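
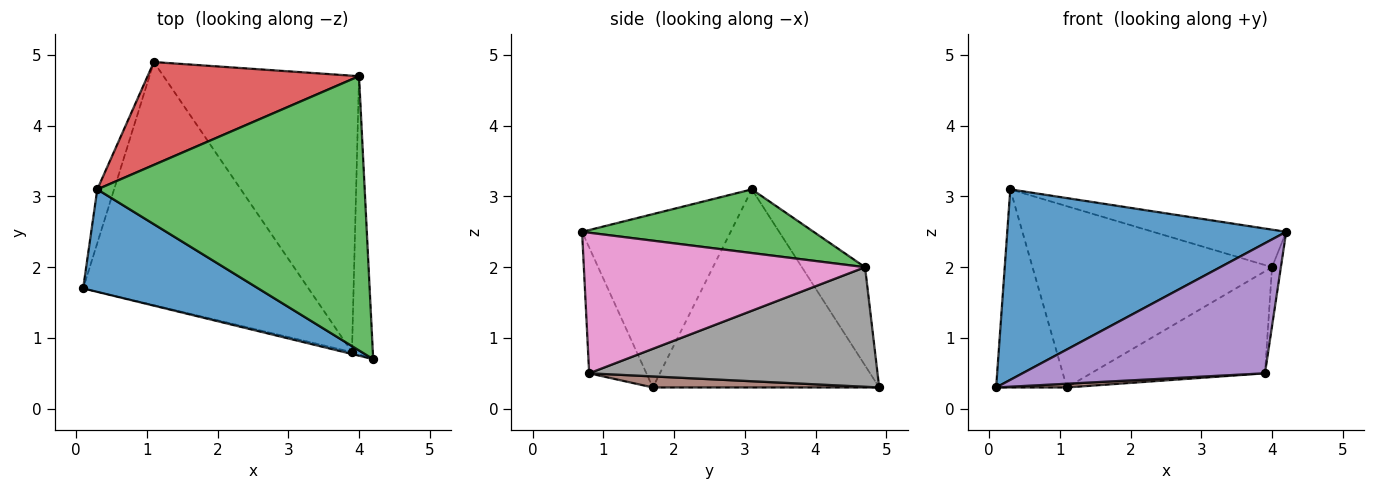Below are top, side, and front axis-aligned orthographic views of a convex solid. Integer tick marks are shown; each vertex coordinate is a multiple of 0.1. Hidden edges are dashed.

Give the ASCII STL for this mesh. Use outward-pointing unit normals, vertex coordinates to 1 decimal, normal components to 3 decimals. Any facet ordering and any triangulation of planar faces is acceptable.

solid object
 facet normal -0.425 -0.797 0.429
  outer loop
   vertex 0.3 3.1 3.1
   vertex 0.1 1.7 0.3
   vertex 4.2 0.7 2.5
  endloop
 endfacet
 facet normal -0.951 0.297 -0.081
  outer loop
   vertex 0.3 3.1 3.1
   vertex 1.1 4.9 0.3
   vertex 0.1 1.7 0.3
  endloop
 endfacet
 facet normal 0.230 0.132 0.964
  outer loop
   vertex 4.0 4.7 2.0
   vertex 0.3 3.1 3.1
   vertex 4.2 0.7 2.5
  endloop
 endfacet
 facet normal -0.224 0.848 0.481
  outer loop
   vertex 4.0 4.7 2.0
   vertex 1.1 4.9 0.3
   vertex 0.3 3.1 3.1
  endloop
 endfacet
 facet normal -0.230 -0.973 -0.014
  outer loop
   vertex 3.9 0.8 0.5
   vertex 4.2 0.7 2.5
   vertex 0.1 1.7 0.3
  endloop
 endfacet
 facet normal 0.049 -0.015 -0.999
  outer loop
   vertex 3.9 0.8 0.5
   vertex 0.1 1.7 0.3
   vertex 1.1 4.9 0.3
  endloop
 endfacet
 facet normal 0.989 0.031 -0.147
  outer loop
   vertex 3.9 0.8 0.5
   vertex 4.0 4.7 2.0
   vertex 4.2 0.7 2.5
  endloop
 endfacet
 facet normal 0.498 0.300 -0.814
  outer loop
   vertex 3.9 0.8 0.5
   vertex 1.1 4.9 0.3
   vertex 4.0 4.7 2.0
  endloop
 endfacet
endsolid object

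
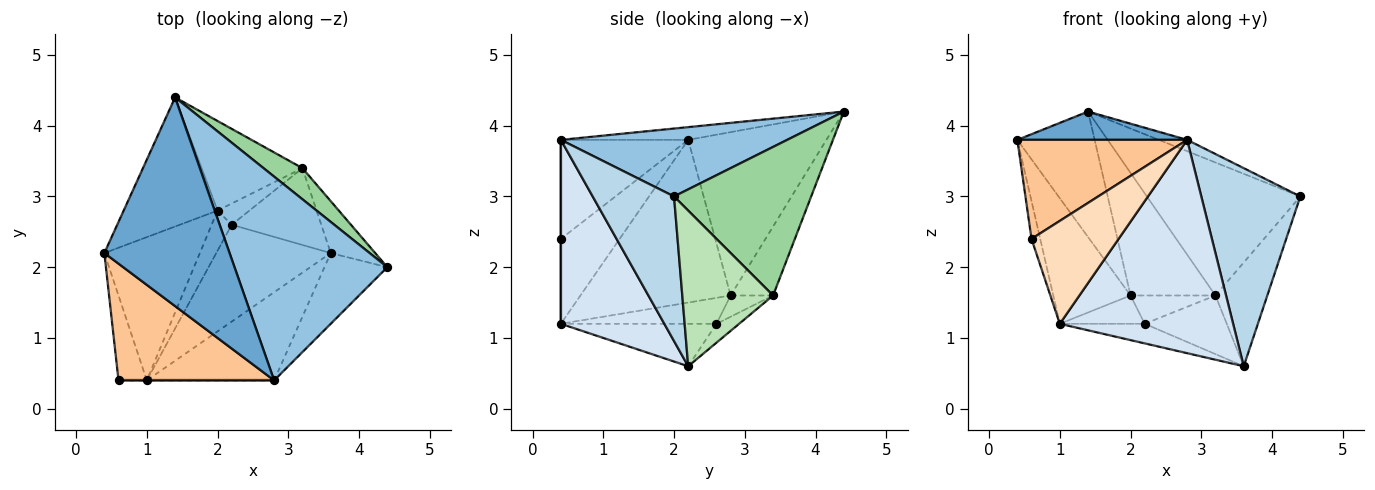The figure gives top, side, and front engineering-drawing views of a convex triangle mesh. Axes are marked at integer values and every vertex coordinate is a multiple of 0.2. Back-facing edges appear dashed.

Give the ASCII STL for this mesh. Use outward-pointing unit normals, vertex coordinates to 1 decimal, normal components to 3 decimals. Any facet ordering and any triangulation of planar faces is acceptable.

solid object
 facet normal -0.100 -0.134 0.986
  outer loop
   vertex 2.8 0.4 3.8
   vertex 1.4 4.4 4.2
   vertex 0.4 2.2 3.8
  endloop
 endfacet
 facet normal 0.406 0.051 0.913
  outer loop
   vertex 2.8 0.4 3.8
   vertex 4.4 2.0 3.0
   vertex 1.4 4.4 4.2
  endloop
 endfacet
 facet normal 0.612 -0.745 -0.266
  outer loop
   vertex 2.8 0.4 3.8
   vertex 3.6 2.2 0.6
   vertex 4.4 2.0 3.0
  endloop
 endfacet
 facet normal 0.483 -0.809 -0.334
  outer loop
   vertex 2.8 0.4 3.8
   vertex 1.0 0.4 1.2
   vertex 3.6 2.2 0.6
  endloop
 endfacet
 facet normal -0.342 0.186 -0.921
  outer loop
   vertex 2.2 2.6 1.2
   vertex 3.6 2.2 0.6
   vertex 1.0 0.4 1.2
  endloop
 endfacet
 facet normal -0.939 0.139 -0.313
  outer loop
   vertex 0.6 0.4 2.4
   vertex 0.4 2.2 3.8
   vertex 1.0 0.4 1.2
  endloop
 endfacet
 facet normal -0.437 -0.582 0.686
  outer loop
   vertex 0.6 0.4 2.4
   vertex 2.8 0.4 3.8
   vertex 0.4 2.2 3.8
  endloop
 endfacet
 facet normal 0.000 -1.000 0.000
  outer loop
   vertex 0.6 0.4 2.4
   vertex 1.0 0.4 1.2
   vertex 2.8 0.4 3.8
  endloop
 endfacet
 facet normal -0.165 0.598 -0.784
  outer loop
   vertex 3.2 3.4 1.6
   vertex 3.6 2.2 0.6
   vertex 2.2 2.6 1.2
  endloop
 endfacet
 facet normal 0.656 0.735 0.172
  outer loop
   vertex 3.2 3.4 1.6
   vertex 1.4 4.4 4.2
   vertex 4.4 2.0 3.0
  endloop
 endfacet
 facet normal 0.843 0.482 -0.241
  outer loop
   vertex 3.2 3.4 1.6
   vertex 4.4 2.0 3.0
   vertex 3.6 2.2 0.6
  endloop
 endfacet
 facet normal -0.780 0.436 -0.448
  outer loop
   vertex 2.0 2.8 1.6
   vertex 0.4 2.2 3.8
   vertex 1.4 4.4 4.2
  endloop
 endfacet
 facet normal -0.788 0.406 -0.463
  outer loop
   vertex 2.0 2.8 1.6
   vertex 1.0 0.4 1.2
   vertex 0.4 2.2 3.8
  endloop
 endfacet
 facet normal -0.727 0.396 -0.561
  outer loop
   vertex 2.0 2.8 1.6
   vertex 2.2 2.6 1.2
   vertex 1.0 0.4 1.2
  endloop
 endfacet
 facet normal -0.374 0.749 -0.547
  outer loop
   vertex 2.0 2.8 1.6
   vertex 1.4 4.4 4.2
   vertex 3.2 3.4 1.6
  endloop
 endfacet
 facet normal -0.371 0.743 -0.557
  outer loop
   vertex 2.0 2.8 1.6
   vertex 3.2 3.4 1.6
   vertex 2.2 2.6 1.2
  endloop
 endfacet
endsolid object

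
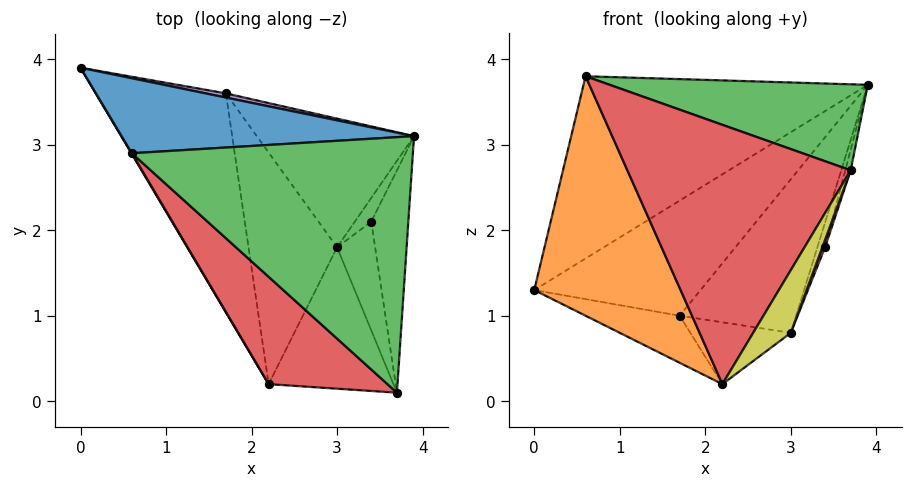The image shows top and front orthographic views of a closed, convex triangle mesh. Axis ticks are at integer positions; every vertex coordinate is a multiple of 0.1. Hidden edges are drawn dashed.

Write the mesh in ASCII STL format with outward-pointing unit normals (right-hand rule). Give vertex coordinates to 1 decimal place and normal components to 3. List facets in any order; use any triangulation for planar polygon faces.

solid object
 facet normal -0.044 0.924 0.380
  outer loop
   vertex 0.6 2.9 3.8
   vertex 3.9 3.1 3.7
   vertex 0.0 3.9 1.3
  endloop
 endfacet
 facet normal -0.859 -0.511 0.002
  outer loop
   vertex 0.6 2.9 3.8
   vertex 0.0 3.9 1.3
   vertex 2.2 0.2 0.2
  endloop
 endfacet
 facet normal 0.048 -0.319 0.947
  outer loop
   vertex 3.7 0.1 2.7
   vertex 3.9 3.1 3.7
   vertex 0.6 2.9 3.8
  endloop
 endfacet
 facet normal -0.573 -0.757 0.313
  outer loop
   vertex 3.7 0.1 2.7
   vertex 0.6 2.9 3.8
   vertex 2.2 0.2 0.2
  endloop
 endfacet
 facet normal 0.180 0.983 0.036
  outer loop
   vertex 1.7 3.6 1.0
   vertex 0.0 3.9 1.3
   vertex 3.9 3.1 3.7
  endloop
 endfacet
 facet normal -0.134 0.208 -0.969
  outer loop
   vertex 1.7 3.6 1.0
   vertex 2.2 0.2 0.2
   vertex 0.0 3.9 1.3
  endloop
 endfacet
 facet normal 0.693 0.552 -0.463
  outer loop
   vertex 3.0 1.8 0.8
   vertex 1.7 3.6 1.0
   vertex 3.9 3.1 3.7
  endloop
 endfacet
 facet normal 0.204 0.253 -0.946
  outer loop
   vertex 3.0 1.8 0.8
   vertex 2.2 0.2 0.2
   vertex 1.7 3.6 1.0
  endloop
 endfacet
 facet normal 0.831 -0.225 -0.508
  outer loop
   vertex 3.0 1.8 0.8
   vertex 3.7 0.1 2.7
   vertex 2.2 0.2 0.2
  endloop
 endfacet
 facet normal 0.964 0.025 -0.267
  outer loop
   vertex 3.4 2.1 1.8
   vertex 3.9 3.1 3.7
   vertex 3.7 0.1 2.7
  endloop
 endfacet
 facet normal 0.766 0.463 -0.445
  outer loop
   vertex 3.4 2.1 1.8
   vertex 3.0 1.8 0.8
   vertex 3.9 3.1 3.7
  endloop
 endfacet
 facet normal 0.931 -0.025 -0.365
  outer loop
   vertex 3.4 2.1 1.8
   vertex 3.7 0.1 2.7
   vertex 3.0 1.8 0.8
  endloop
 endfacet
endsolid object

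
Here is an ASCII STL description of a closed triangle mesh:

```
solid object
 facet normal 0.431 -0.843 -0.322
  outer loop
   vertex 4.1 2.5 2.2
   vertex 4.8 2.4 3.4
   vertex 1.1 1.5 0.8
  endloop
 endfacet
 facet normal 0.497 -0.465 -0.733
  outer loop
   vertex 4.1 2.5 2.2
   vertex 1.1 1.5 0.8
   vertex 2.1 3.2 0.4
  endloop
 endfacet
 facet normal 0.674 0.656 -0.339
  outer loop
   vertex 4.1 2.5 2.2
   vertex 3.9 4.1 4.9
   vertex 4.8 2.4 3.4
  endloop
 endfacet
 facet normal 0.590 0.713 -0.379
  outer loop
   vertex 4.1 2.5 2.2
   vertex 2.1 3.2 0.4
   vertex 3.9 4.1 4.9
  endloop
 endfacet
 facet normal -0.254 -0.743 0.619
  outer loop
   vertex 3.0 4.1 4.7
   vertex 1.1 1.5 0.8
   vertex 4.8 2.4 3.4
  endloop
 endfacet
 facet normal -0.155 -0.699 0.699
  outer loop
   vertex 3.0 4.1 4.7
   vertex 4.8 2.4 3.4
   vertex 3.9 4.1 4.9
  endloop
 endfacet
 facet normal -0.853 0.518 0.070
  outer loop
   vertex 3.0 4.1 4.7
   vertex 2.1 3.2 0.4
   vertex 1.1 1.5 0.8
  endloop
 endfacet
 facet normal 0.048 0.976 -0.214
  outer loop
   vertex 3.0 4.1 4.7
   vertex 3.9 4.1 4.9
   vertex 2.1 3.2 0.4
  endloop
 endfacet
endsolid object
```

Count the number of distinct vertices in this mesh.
6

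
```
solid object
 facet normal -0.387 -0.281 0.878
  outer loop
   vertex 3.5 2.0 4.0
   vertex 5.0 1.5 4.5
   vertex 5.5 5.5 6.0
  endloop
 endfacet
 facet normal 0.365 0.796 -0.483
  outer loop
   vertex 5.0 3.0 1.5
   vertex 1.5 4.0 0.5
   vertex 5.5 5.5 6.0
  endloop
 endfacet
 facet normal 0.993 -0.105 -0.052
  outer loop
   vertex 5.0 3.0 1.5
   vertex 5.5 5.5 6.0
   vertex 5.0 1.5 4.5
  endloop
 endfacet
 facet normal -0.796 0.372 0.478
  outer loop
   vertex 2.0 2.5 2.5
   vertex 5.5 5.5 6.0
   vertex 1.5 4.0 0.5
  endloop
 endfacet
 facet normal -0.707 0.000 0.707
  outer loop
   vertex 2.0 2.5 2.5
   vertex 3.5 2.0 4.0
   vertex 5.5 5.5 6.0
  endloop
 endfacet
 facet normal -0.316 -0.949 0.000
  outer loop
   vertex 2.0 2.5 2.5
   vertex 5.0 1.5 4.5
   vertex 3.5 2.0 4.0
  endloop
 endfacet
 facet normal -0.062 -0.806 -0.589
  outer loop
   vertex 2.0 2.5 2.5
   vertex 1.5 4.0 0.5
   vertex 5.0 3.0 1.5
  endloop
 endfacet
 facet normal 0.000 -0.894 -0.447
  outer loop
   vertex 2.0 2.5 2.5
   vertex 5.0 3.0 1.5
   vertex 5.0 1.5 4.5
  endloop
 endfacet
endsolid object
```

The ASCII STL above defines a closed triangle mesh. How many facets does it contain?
8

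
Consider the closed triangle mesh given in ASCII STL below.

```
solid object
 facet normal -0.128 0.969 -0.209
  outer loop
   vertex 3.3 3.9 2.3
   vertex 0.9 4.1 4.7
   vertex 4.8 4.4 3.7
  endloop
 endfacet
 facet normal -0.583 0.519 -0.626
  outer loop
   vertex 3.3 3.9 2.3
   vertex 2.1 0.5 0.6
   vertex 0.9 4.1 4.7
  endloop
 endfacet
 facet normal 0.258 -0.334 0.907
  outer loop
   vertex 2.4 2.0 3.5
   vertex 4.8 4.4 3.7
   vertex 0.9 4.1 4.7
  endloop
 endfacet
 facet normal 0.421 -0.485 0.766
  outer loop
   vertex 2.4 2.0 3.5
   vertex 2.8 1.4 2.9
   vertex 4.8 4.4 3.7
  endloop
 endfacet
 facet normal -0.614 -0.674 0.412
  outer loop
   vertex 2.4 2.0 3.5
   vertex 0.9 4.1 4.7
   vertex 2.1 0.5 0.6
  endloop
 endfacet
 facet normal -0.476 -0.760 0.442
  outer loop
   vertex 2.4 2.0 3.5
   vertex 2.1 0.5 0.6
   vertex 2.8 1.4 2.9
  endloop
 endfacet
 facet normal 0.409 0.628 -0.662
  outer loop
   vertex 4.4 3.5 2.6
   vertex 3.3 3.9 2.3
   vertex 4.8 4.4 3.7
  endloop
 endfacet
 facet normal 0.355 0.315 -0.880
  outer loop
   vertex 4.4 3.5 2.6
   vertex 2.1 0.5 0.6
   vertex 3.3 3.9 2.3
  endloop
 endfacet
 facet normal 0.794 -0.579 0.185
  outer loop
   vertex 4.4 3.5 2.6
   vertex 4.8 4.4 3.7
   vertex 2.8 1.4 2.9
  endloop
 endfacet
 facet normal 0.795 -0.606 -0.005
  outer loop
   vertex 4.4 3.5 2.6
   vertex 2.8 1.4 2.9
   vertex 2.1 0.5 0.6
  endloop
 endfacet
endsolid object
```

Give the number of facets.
10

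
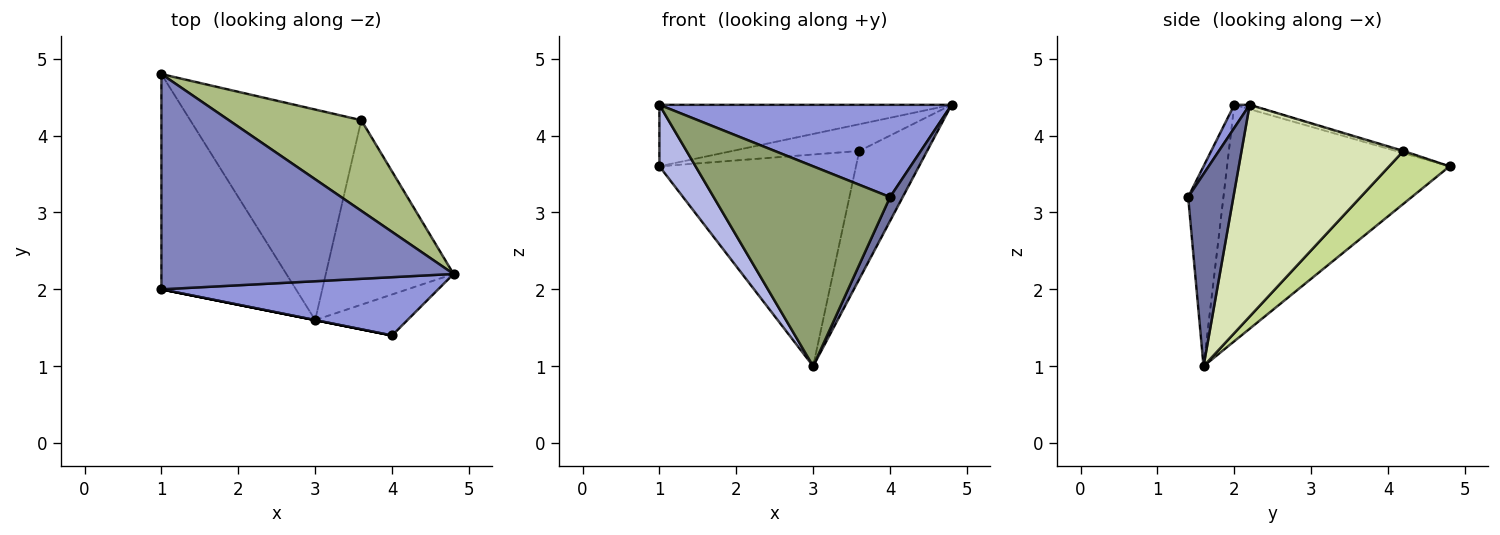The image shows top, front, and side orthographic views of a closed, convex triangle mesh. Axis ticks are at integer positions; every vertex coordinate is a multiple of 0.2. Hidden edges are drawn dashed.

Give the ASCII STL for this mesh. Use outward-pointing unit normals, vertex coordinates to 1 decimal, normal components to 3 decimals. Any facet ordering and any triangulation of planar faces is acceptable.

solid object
 facet normal 0.874 -0.245 -0.420
  outer loop
   vertex 4.0 1.4 3.2
   vertex 3.0 1.6 1.0
   vertex 4.8 2.2 4.4
  endloop
 endfacet
 facet normal -0.014 0.275 0.961
  outer loop
   vertex 1.0 2.0 4.4
   vertex 4.8 2.2 4.4
   vertex 1.0 4.8 3.6
  endloop
 endfacet
 facet normal 0.044 -0.845 0.533
  outer loop
   vertex 1.0 2.0 4.4
   vertex 4.0 1.4 3.2
   vertex 4.8 2.2 4.4
  endloop
 endfacet
 facet normal -0.861 -0.140 -0.490
  outer loop
   vertex 1.0 2.0 4.4
   vertex 1.0 4.8 3.6
   vertex 3.0 1.6 1.0
  endloop
 endfacet
 facet normal -0.196 -0.981 0.000
  outer loop
   vertex 1.0 2.0 4.4
   vertex 3.0 1.6 1.0
   vertex 4.0 1.4 3.2
  endloop
 endfacet
 facet normal -0.009 0.283 0.959
  outer loop
   vertex 3.6 4.2 3.8
   vertex 1.0 4.8 3.6
   vertex 4.8 2.2 4.4
  endloop
 endfacet
 facet normal 0.213 0.693 -0.689
  outer loop
   vertex 3.6 4.2 3.8
   vertex 3.0 1.6 1.0
   vertex 1.0 4.8 3.6
  endloop
 endfacet
 facet normal 0.806 0.338 -0.486
  outer loop
   vertex 3.6 4.2 3.8
   vertex 4.8 2.2 4.4
   vertex 3.0 1.6 1.0
  endloop
 endfacet
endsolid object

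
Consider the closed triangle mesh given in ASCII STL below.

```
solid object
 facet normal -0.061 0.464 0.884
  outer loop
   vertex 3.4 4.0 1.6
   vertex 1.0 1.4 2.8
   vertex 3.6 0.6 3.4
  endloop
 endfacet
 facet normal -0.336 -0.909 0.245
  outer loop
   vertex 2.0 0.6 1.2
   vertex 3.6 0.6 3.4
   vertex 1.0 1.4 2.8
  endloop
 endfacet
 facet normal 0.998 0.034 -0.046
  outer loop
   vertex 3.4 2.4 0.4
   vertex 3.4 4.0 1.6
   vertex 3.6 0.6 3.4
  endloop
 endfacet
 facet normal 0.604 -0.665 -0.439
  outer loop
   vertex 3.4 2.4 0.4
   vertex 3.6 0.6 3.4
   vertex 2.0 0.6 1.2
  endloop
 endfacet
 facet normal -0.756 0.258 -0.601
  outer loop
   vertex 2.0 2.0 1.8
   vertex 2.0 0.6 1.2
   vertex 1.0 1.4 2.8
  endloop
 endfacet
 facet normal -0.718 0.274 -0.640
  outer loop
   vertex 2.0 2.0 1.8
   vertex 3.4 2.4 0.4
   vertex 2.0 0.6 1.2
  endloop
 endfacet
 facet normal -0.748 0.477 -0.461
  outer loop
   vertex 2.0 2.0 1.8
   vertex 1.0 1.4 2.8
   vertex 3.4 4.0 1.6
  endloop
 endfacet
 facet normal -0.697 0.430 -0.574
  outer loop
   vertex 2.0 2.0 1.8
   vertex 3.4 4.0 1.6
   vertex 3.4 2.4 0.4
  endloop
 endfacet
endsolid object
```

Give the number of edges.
12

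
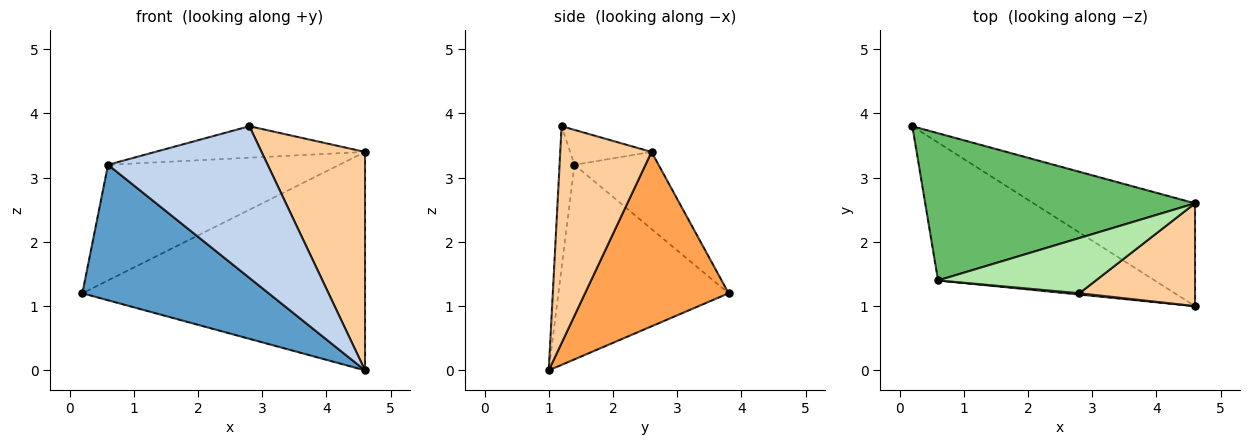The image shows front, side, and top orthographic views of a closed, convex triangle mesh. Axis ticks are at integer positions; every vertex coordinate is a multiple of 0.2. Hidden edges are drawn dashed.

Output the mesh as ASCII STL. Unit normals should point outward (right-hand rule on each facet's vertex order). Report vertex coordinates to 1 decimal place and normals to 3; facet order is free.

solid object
 facet normal -0.539 -0.590 -0.600
  outer loop
   vertex 0.6 1.4 3.2
   vertex 0.2 3.8 1.2
   vertex 4.6 1.0 0.0
  endloop
 endfacet
 facet normal -0.093 -0.996 0.008
  outer loop
   vertex 0.6 1.4 3.2
   vertex 4.6 1.0 0.0
   vertex 2.8 1.2 3.8
  endloop
 endfacet
 facet normal 0.418 0.822 -0.387
  outer loop
   vertex 4.6 2.6 3.4
   vertex 4.6 1.0 0.0
   vertex 0.2 3.8 1.2
  endloop
 endfacet
 facet normal 0.624 -0.707 0.333
  outer loop
   vertex 4.6 2.6 3.4
   vertex 2.8 1.2 3.8
   vertex 4.6 1.0 0.0
  endloop
 endfacet
 facet normal -0.219 0.603 0.767
  outer loop
   vertex 4.6 2.6 3.4
   vertex 0.2 3.8 1.2
   vertex 0.6 1.4 3.2
  endloop
 endfacet
 facet normal -0.189 0.486 0.853
  outer loop
   vertex 4.6 2.6 3.4
   vertex 0.6 1.4 3.2
   vertex 2.8 1.2 3.8
  endloop
 endfacet
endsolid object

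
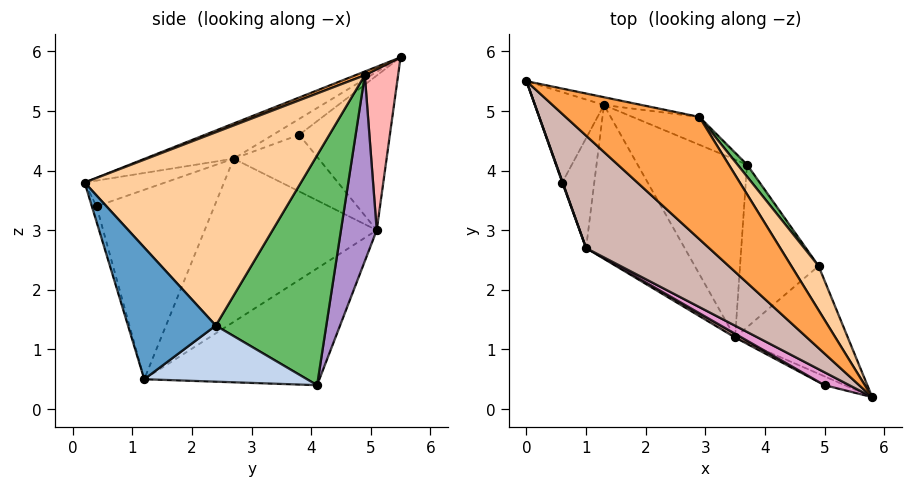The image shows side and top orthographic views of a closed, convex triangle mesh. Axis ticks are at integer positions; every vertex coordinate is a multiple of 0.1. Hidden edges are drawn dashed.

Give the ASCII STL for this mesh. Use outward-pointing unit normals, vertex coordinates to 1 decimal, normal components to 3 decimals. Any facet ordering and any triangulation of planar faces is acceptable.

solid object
 facet normal 0.706 -0.370 -0.604
  outer loop
   vertex 3.5 1.2 0.5
   vertex 4.9 2.4 1.4
   vertex 5.8 0.2 3.8
  endloop
 endfacet
 facet normal 0.580 -0.068 -0.812
  outer loop
   vertex 3.5 1.2 0.5
   vertex 3.7 4.1 0.4
   vertex 4.9 2.4 1.4
  endloop
 endfacet
 facet normal 0.026 -0.343 0.939
  outer loop
   vertex 2.9 4.9 5.6
   vertex 0.0 5.5 5.9
   vertex 5.8 0.2 3.8
  endloop
 endfacet
 facet normal 0.865 0.487 0.122
  outer loop
   vertex 2.9 4.9 5.6
   vertex 5.8 0.2 3.8
   vertex 4.9 2.4 1.4
  endloop
 endfacet
 facet normal 0.807 0.589 0.033
  outer loop
   vertex 2.9 4.9 5.6
   vertex 4.9 2.4 1.4
   vertex 3.7 4.1 0.4
  endloop
 endfacet
 facet normal -0.147 -0.970 -0.192
  outer loop
   vertex 5.0 0.4 3.4
   vertex 3.5 1.2 0.5
   vertex 5.8 0.2 3.8
  endloop
 endfacet
 facet normal -0.729 0.027 -0.684
  outer loop
   vertex 1.3 5.1 3.0
   vertex 3.7 4.1 0.4
   vertex 3.5 1.2 0.5
  endloop
 endfacet
 facet normal 0.198 0.979 -0.046
  outer loop
   vertex 1.3 5.1 3.0
   vertex 0.0 5.5 5.9
   vertex 2.9 4.9 5.6
  endloop
 endfacet
 facet normal 0.286 0.953 -0.103
  outer loop
   vertex 1.3 5.1 3.0
   vertex 2.9 4.9 5.6
   vertex 3.7 4.1 0.4
  endloop
 endfacet
 facet normal -0.846 -0.150 -0.511
  outer loop
   vertex 1.0 2.7 4.2
   vertex 1.3 5.1 3.0
   vertex 3.5 1.2 0.5
  endloop
 endfacet
 facet normal -0.496 -0.868 0.017
  outer loop
   vertex 1.0 2.7 4.2
   vertex 3.5 1.2 0.5
   vertex 5.0 0.4 3.4
  endloop
 endfacet
 facet normal -0.227 -0.563 0.794
  outer loop
   vertex 1.0 2.7 4.2
   vertex 5.8 0.2 3.8
   vertex 0.0 5.5 5.9
  endloop
 endfacet
 facet normal -0.401 -0.831 0.386
  outer loop
   vertex 1.0 2.7 4.2
   vertex 5.0 0.4 3.4
   vertex 5.8 0.2 3.8
  endloop
 endfacet
 facet normal -0.913 -0.010 -0.408
  outer loop
   vertex 0.6 3.8 4.6
   vertex 0.0 5.5 5.9
   vertex 1.3 5.1 3.0
  endloop
 endfacet
 facet normal -0.937 -0.350 0.025
  outer loop
   vertex 0.6 3.8 4.6
   vertex 1.0 2.7 4.2
   vertex 0.0 5.5 5.9
  endloop
 endfacet
 facet normal -0.862 -0.136 -0.488
  outer loop
   vertex 0.6 3.8 4.6
   vertex 1.3 5.1 3.0
   vertex 1.0 2.7 4.2
  endloop
 endfacet
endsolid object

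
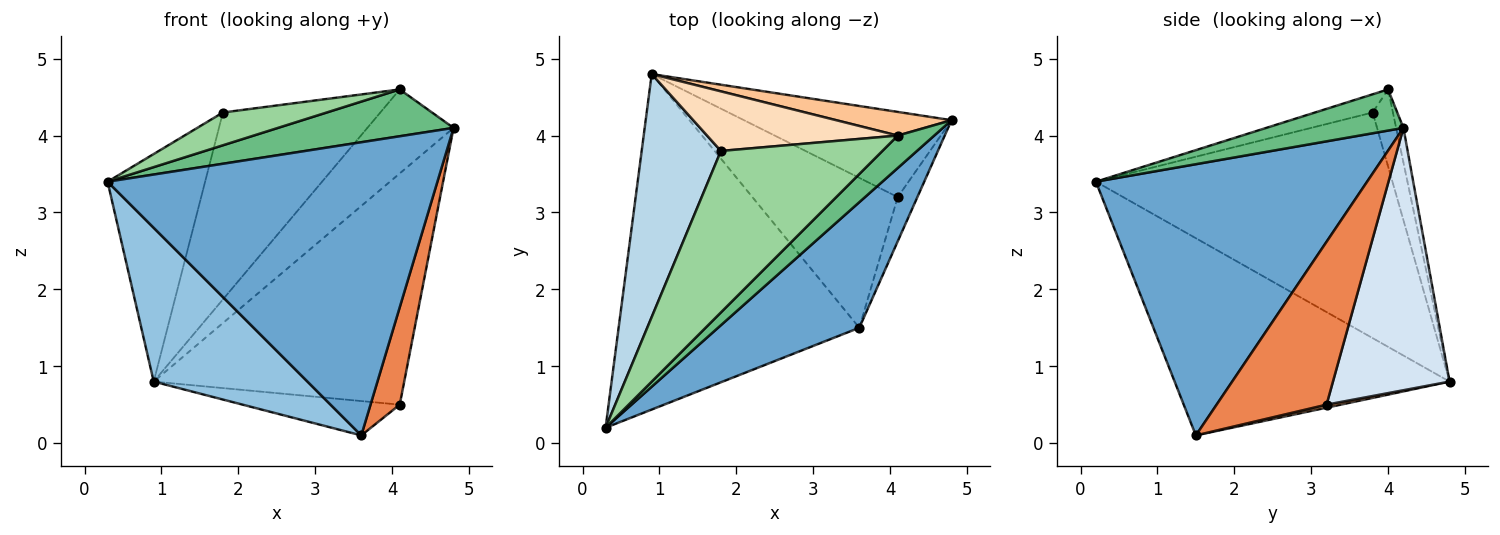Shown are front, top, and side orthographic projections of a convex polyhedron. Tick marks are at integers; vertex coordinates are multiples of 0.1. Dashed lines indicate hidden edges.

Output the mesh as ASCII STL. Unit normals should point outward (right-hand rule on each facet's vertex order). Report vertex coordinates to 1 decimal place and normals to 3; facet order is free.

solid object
 facet normal 0.603 -0.733 0.314
  outer loop
   vertex 3.6 1.5 0.1
   vertex 4.8 4.2 4.1
   vertex 0.3 0.2 3.4
  endloop
 endfacet
 facet normal -0.597 -0.334 -0.729
  outer loop
   vertex 3.6 1.5 0.1
   vertex 0.3 0.2 3.4
   vertex 0.9 4.8 0.8
  endloop
 endfacet
 facet normal -0.901 0.296 0.316
  outer loop
   vertex 1.8 3.8 4.3
   vertex 0.9 4.8 0.8
   vertex 0.3 0.2 3.4
  endloop
 endfacet
 facet normal 0.400 0.860 -0.317
  outer loop
   vertex 4.1 3.2 0.5
   vertex 0.9 4.8 0.8
   vertex 4.8 4.2 4.1
  endloop
 endfacet
 facet normal 0.960 -0.255 -0.116
  outer loop
   vertex 4.1 3.2 0.5
   vertex 4.8 4.2 4.1
   vertex 3.6 1.5 0.1
  endloop
 endfacet
 facet normal 0.020 0.223 -0.975
  outer loop
   vertex 4.1 3.2 0.5
   vertex 3.6 1.5 0.1
   vertex 0.9 4.8 0.8
  endloop
 endfacet
 facet normal -0.081 0.959 0.270
  outer loop
   vertex 4.1 4.0 4.6
   vertex 4.8 4.2 4.1
   vertex 0.9 4.8 0.8
  endloop
 endfacet
 facet normal -0.122 0.946 0.301
  outer loop
   vertex 4.1 4.0 4.6
   vertex 0.9 4.8 0.8
   vertex 1.8 3.8 4.3
  endloop
 endfacet
 facet normal 0.540 -0.692 0.480
  outer loop
   vertex 4.1 4.0 4.6
   vertex 0.3 0.2 3.4
   vertex 4.8 4.2 4.1
  endloop
 endfacet
 facet normal -0.110 -0.198 0.974
  outer loop
   vertex 4.1 4.0 4.6
   vertex 1.8 3.8 4.3
   vertex 0.3 0.2 3.4
  endloop
 endfacet
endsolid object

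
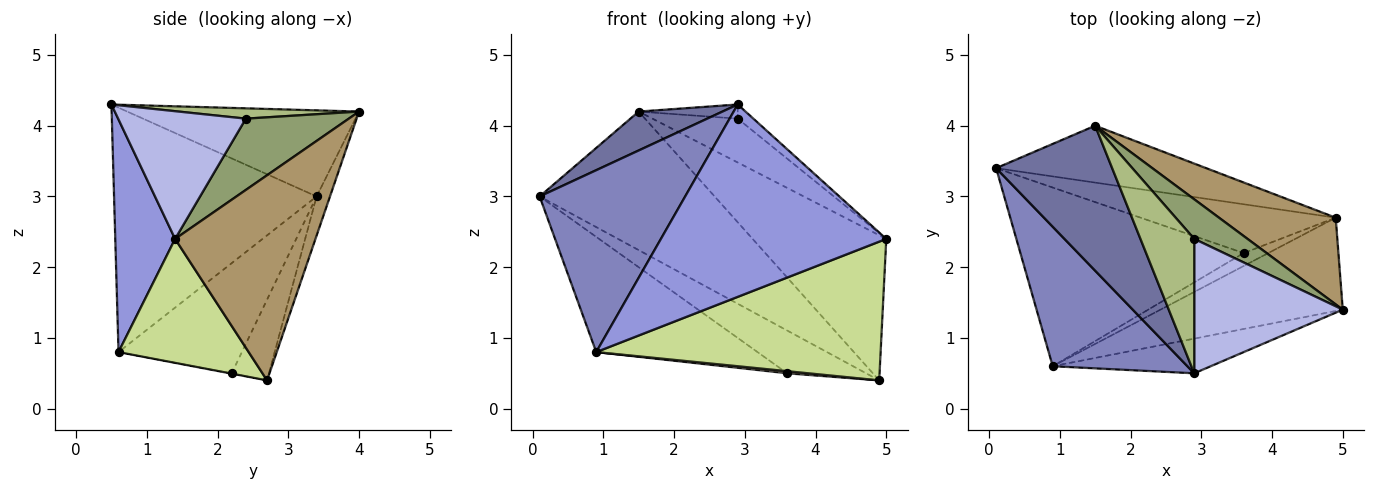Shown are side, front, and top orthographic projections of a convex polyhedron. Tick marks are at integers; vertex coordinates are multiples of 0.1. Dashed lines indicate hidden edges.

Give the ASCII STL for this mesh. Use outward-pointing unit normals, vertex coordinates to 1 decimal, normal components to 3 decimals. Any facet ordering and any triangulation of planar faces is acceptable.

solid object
 facet normal -0.583 -0.211 0.785
  outer loop
   vertex 1.5 4.0 4.2
   vertex 0.1 3.4 3.0
   vertex 2.9 0.5 4.3
  endloop
 endfacet
 facet normal -0.741 -0.533 0.408
  outer loop
   vertex 0.9 0.6 0.8
   vertex 2.9 0.5 4.3
   vertex 0.1 3.4 3.0
  endloop
 endfacet
 facet normal 0.253 -0.952 -0.172
  outer loop
   vertex 0.9 0.6 0.8
   vertex 5.0 1.4 2.4
   vertex 2.9 0.5 4.3
  endloop
 endfacet
 facet normal 0.650 0.080 0.756
  outer loop
   vertex 2.9 2.4 4.1
   vertex 2.9 0.5 4.3
   vertex 5.0 1.4 2.4
  endloop
 endfacet
 facet normal 0.667 0.553 0.499
  outer loop
   vertex 2.9 2.4 4.1
   vertex 5.0 1.4 2.4
   vertex 1.5 4.0 4.2
  endloop
 endfacet
 facet normal 0.187 0.103 0.977
  outer loop
   vertex 2.9 2.4 4.1
   vertex 1.5 4.0 4.2
   vertex 2.9 0.5 4.3
  endloop
 endfacet
 facet normal 0.355 -0.776 -0.522
  outer loop
   vertex 4.9 2.7 0.4
   vertex 5.0 1.4 2.4
   vertex 0.9 0.6 0.8
  endloop
 endfacet
 facet normal -0.071 0.923 -0.379
  outer loop
   vertex 4.9 2.7 0.4
   vertex 0.1 3.4 3.0
   vertex 1.5 4.0 4.2
  endloop
 endfacet
 facet normal 0.670 0.638 0.381
  outer loop
   vertex 4.9 2.7 0.4
   vertex 1.5 4.0 4.2
   vertex 5.0 1.4 2.4
  endloop
 endfacet
 facet normal -0.383 0.501 -0.776
  outer loop
   vertex 3.6 2.2 0.5
   vertex 0.9 0.6 0.8
   vertex 0.1 3.4 3.0
  endloop
 endfacet
 facet normal -0.297 0.629 -0.718
  outer loop
   vertex 3.6 2.2 0.5
   vertex 0.1 3.4 3.0
   vertex 4.9 2.7 0.4
  endloop
 endfacet
 facet normal -0.014 -0.162 -0.987
  outer loop
   vertex 3.6 2.2 0.5
   vertex 4.9 2.7 0.4
   vertex 0.9 0.6 0.8
  endloop
 endfacet
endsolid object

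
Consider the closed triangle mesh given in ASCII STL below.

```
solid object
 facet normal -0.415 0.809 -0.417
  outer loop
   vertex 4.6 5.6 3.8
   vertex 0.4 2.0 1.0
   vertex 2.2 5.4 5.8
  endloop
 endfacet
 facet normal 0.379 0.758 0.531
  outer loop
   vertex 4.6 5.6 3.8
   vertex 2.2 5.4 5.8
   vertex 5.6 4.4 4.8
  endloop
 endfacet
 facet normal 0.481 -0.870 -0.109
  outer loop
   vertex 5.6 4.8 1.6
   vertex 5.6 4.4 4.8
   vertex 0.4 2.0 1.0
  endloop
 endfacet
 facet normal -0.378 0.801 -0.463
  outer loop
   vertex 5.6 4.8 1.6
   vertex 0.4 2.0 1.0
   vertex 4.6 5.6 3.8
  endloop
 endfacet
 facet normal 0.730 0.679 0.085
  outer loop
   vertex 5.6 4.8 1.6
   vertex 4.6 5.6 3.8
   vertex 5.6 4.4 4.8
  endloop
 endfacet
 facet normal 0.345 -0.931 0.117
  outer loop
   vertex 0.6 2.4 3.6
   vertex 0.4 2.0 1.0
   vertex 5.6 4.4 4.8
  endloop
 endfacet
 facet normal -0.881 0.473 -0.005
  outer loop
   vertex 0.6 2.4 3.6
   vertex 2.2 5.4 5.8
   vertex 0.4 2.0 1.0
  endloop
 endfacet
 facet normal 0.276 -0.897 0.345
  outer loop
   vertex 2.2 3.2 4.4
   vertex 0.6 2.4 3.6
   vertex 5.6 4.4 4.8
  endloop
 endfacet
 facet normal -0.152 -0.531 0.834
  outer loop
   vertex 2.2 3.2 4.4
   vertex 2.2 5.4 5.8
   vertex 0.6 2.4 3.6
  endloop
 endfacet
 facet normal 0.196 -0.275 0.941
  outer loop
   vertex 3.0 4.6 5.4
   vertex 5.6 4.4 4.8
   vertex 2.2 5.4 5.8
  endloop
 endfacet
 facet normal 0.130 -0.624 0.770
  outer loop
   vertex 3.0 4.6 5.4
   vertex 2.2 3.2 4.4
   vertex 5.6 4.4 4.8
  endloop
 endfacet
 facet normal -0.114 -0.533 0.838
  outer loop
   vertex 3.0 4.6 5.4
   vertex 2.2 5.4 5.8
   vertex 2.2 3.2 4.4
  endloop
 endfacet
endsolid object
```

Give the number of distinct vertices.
8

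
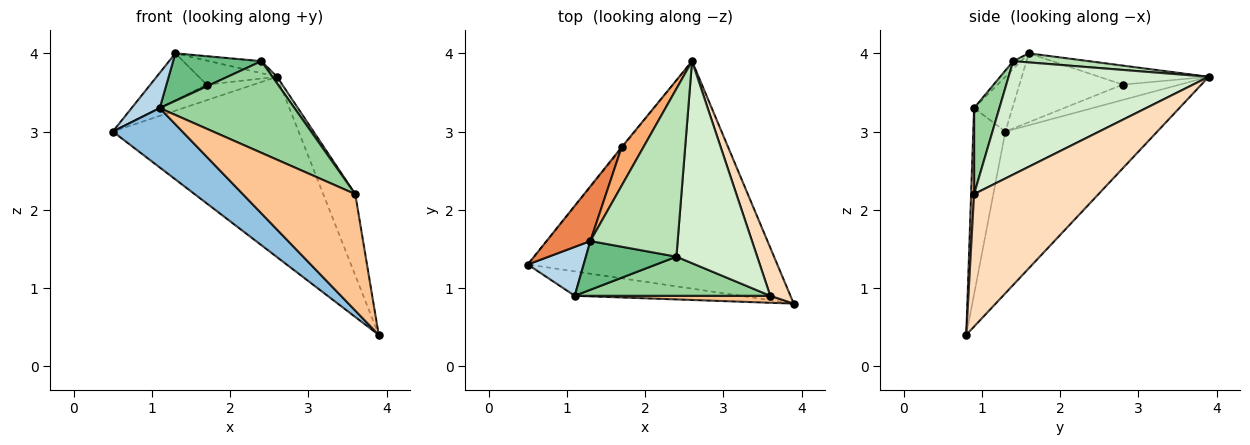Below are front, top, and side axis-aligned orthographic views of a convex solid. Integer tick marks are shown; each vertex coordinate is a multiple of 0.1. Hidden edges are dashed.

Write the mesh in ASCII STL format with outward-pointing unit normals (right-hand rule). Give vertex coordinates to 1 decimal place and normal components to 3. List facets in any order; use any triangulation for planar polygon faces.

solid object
 facet normal -0.453 0.554 -0.699
  outer loop
   vertex 2.6 3.9 3.7
   vertex 3.9 0.8 0.4
   vertex 0.5 1.3 3.0
  endloop
 endfacet
 facet normal -0.392 -0.851 -0.350
  outer loop
   vertex 1.1 0.9 3.3
   vertex 0.5 1.3 3.0
   vertex 3.9 0.8 0.4
  endloop
 endfacet
 facet normal -0.622 -0.457 0.635
  outer loop
   vertex 1.1 0.9 3.3
   vertex 1.3 1.6 4.0
   vertex 0.5 1.3 3.0
  endloop
 endfacet
 facet normal -0.771 0.635 -0.045
  outer loop
   vertex 1.7 2.8 3.6
   vertex 2.6 3.9 3.7
   vertex 0.5 1.3 3.0
  endloop
 endfacet
 facet normal -0.766 0.418 0.488
  outer loop
   vertex 1.7 2.8 3.6
   vertex 0.5 1.3 3.0
   vertex 1.3 1.6 4.0
  endloop
 endfacet
 facet normal -0.596 0.426 0.681
  outer loop
   vertex 1.7 2.8 3.6
   vertex 1.3 1.6 4.0
   vertex 2.6 3.9 3.7
  endloop
 endfacet
 facet normal 0.026 -0.998 0.060
  outer loop
   vertex 3.6 0.9 2.2
   vertex 1.1 0.9 3.3
   vertex 3.9 0.8 0.4
  endloop
 endfacet
 facet normal 0.958 0.246 0.146
  outer loop
   vertex 3.6 0.9 2.2
   vertex 3.9 0.8 0.4
   vertex 2.6 3.9 3.7
  endloop
 endfacet
 facet normal -0.062 -0.697 0.715
  outer loop
   vertex 2.4 1.4 3.9
   vertex 1.3 1.6 4.0
   vertex 1.1 0.9 3.3
  endloop
 endfacet
 facet normal 0.170 -0.906 0.387
  outer loop
   vertex 2.4 1.4 3.9
   vertex 1.1 0.9 3.3
   vertex 3.6 0.9 2.2
  endloop
 endfacet
 facet normal 0.103 0.071 0.992
  outer loop
   vertex 2.4 1.4 3.9
   vertex 2.6 3.9 3.7
   vertex 1.3 1.6 4.0
  endloop
 endfacet
 facet normal 0.814 -0.019 0.580
  outer loop
   vertex 2.4 1.4 3.9
   vertex 3.6 0.9 2.2
   vertex 2.6 3.9 3.7
  endloop
 endfacet
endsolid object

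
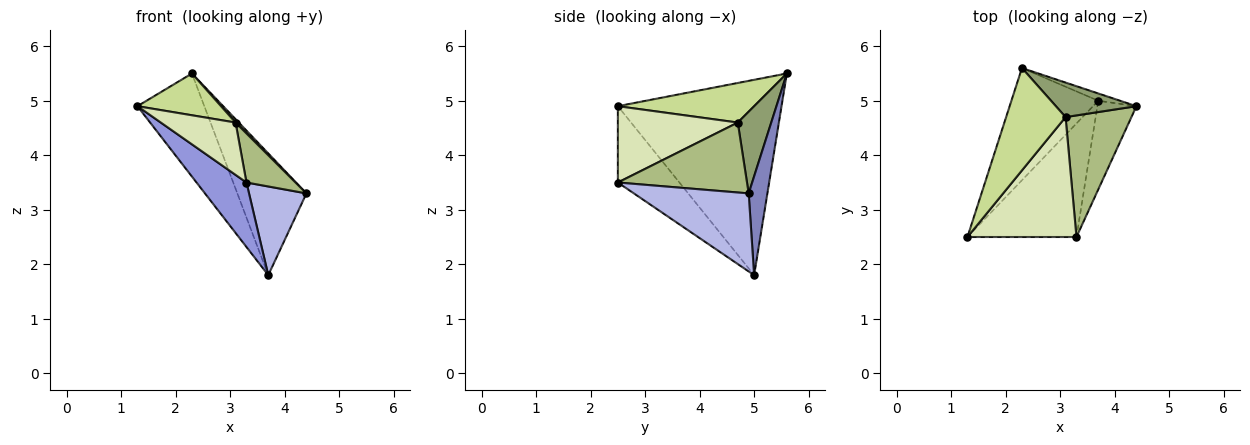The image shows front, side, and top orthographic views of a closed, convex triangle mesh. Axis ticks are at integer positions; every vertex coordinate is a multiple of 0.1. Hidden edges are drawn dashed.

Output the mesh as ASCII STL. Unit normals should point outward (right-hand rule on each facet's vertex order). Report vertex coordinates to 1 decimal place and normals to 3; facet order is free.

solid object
 facet normal -0.856 0.350 -0.381
  outer loop
   vertex 3.7 5.0 1.8
   vertex 1.3 2.5 4.9
   vertex 2.3 5.6 5.5
  endloop
 endfacet
 facet normal 0.261 0.964 -0.058
  outer loop
   vertex 3.7 5.0 1.8
   vertex 2.3 5.6 5.5
   vertex 4.4 4.9 3.3
  endloop
 endfacet
 facet normal -0.520 -0.422 -0.743
  outer loop
   vertex 3.3 2.5 3.5
   vertex 1.3 2.5 4.9
   vertex 3.7 5.0 1.8
  endloop
 endfacet
 facet normal 0.816 -0.408 -0.408
  outer loop
   vertex 3.3 2.5 3.5
   vertex 3.7 5.0 1.8
   vertex 4.4 4.9 3.3
  endloop
 endfacet
 facet normal 0.711 -0.068 0.700
  outer loop
   vertex 3.1 4.7 4.6
   vertex 4.4 4.9 3.3
   vertex 2.3 5.6 5.5
  endloop
 endfacet
 facet normal 0.702 -0.267 0.661
  outer loop
   vertex 3.1 4.7 4.6
   vertex 3.3 2.5 3.5
   vertex 4.4 4.9 3.3
  endloop
 endfacet
 facet normal 0.525 -0.322 0.788
  outer loop
   vertex 3.1 4.7 4.6
   vertex 2.3 5.6 5.5
   vertex 1.3 2.5 4.9
  endloop
 endfacet
 facet normal 0.540 -0.337 0.771
  outer loop
   vertex 3.1 4.7 4.6
   vertex 1.3 2.5 4.9
   vertex 3.3 2.5 3.5
  endloop
 endfacet
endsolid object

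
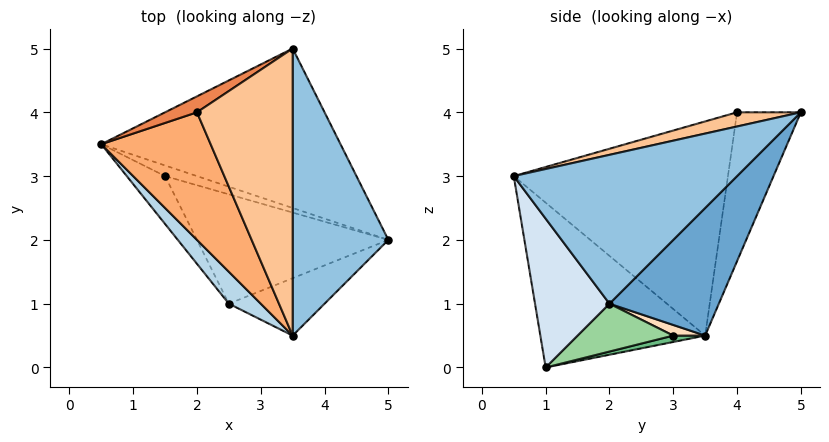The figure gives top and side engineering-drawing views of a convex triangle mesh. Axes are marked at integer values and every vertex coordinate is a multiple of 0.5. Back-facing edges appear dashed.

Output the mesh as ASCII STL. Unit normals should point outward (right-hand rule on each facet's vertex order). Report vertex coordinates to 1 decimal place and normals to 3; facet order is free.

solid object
 facet normal 0.314 0.745 -0.588
  outer loop
   vertex 3.5 5.0 4.0
   vertex 5.0 2.0 1.0
   vertex 0.5 3.5 0.5
  endloop
 endfacet
 facet normal 0.835 -0.119 0.537
  outer loop
   vertex 3.5 0.5 3.0
   vertex 5.0 2.0 1.0
   vertex 3.5 5.0 4.0
  endloop
 endfacet
 facet normal -0.758 -0.636 0.147
  outer loop
   vertex 2.5 1.0 0.0
   vertex 3.5 0.5 3.0
   vertex 0.5 3.5 0.5
  endloop
 endfacet
 facet normal 0.454 -0.842 -0.292
  outer loop
   vertex 2.5 1.0 0.0
   vertex 5.0 2.0 1.0
   vertex 3.5 0.5 3.0
  endloop
 endfacet
 facet normal -0.551 0.826 0.118
  outer loop
   vertex 2.0 4.0 4.0
   vertex 3.5 5.0 4.0
   vertex 0.5 3.5 0.5
  endloop
 endfacet
 facet normal -0.793 -0.455 0.405
  outer loop
   vertex 2.0 4.0 4.0
   vertex 0.5 3.5 0.5
   vertex 3.5 0.5 3.0
  endloop
 endfacet
 facet normal 0.143 -0.215 0.966
  outer loop
   vertex 2.0 4.0 4.0
   vertex 3.5 0.5 3.0
   vertex 3.5 5.0 4.0
  endloop
 endfacet
 facet normal 0.267 0.535 -0.802
  outer loop
   vertex 1.5 3.0 0.5
   vertex 0.5 3.5 0.5
   vertex 5.0 2.0 1.0
  endloop
 endfacet
 facet normal 0.156 0.312 -0.937
  outer loop
   vertex 1.5 3.0 0.5
   vertex 2.5 1.0 0.0
   vertex 0.5 3.5 0.5
  endloop
 endfacet
 facet normal 0.228 0.342 -0.912
  outer loop
   vertex 1.5 3.0 0.5
   vertex 5.0 2.0 1.0
   vertex 2.5 1.0 0.0
  endloop
 endfacet
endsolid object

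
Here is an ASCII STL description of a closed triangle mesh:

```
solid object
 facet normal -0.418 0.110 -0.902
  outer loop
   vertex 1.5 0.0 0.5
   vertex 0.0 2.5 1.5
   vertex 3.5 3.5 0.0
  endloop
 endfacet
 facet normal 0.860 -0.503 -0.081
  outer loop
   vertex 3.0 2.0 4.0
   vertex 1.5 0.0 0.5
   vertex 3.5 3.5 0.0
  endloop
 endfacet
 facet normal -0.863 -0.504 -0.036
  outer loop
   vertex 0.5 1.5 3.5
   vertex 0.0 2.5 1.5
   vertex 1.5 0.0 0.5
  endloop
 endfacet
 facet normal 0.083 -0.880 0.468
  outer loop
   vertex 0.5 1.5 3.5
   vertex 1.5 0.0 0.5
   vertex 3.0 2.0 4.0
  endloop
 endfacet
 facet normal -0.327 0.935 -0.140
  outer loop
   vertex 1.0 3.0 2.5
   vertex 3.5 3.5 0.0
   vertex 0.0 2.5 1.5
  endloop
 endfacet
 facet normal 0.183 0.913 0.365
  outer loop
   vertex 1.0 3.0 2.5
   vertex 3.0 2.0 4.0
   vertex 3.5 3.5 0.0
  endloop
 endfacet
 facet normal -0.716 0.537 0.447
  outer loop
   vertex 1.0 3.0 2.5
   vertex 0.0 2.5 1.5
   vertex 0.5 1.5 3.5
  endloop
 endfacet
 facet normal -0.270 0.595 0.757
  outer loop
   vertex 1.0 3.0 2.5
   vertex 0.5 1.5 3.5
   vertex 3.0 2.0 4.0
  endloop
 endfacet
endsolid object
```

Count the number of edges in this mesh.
12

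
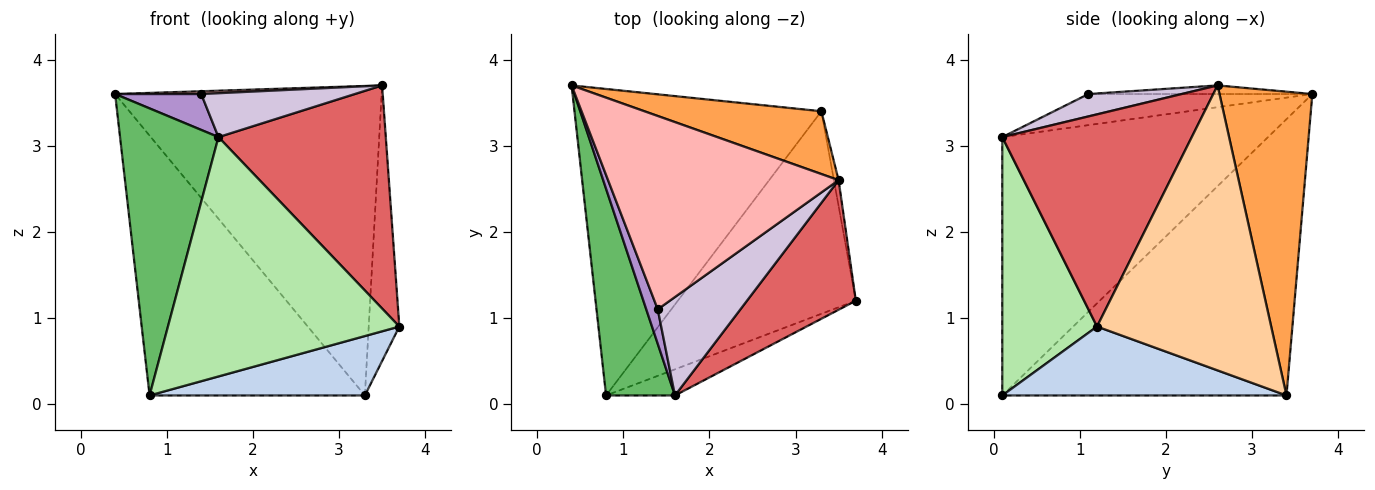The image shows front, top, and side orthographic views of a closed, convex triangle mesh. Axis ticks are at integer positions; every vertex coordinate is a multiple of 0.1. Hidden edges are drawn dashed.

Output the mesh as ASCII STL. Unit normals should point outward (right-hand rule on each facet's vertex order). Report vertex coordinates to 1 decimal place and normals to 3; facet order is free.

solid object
 facet normal -0.649 0.492 -0.580
  outer loop
   vertex 3.3 3.4 0.1
   vertex 0.8 0.1 0.1
   vertex 0.4 3.7 3.6
  endloop
 endfacet
 facet normal 0.348 -0.264 -0.900
  outer loop
   vertex 3.3 3.4 0.1
   vertex 3.7 1.2 0.9
   vertex 0.8 0.1 0.1
  endloop
 endfacet
 facet normal 0.323 0.927 0.188
  outer loop
   vertex 3.3 3.4 0.1
   vertex 0.4 3.7 3.6
   vertex 3.5 2.6 3.7
  endloop
 endfacet
 facet normal 0.985 0.173 -0.016
  outer loop
   vertex 3.3 3.4 0.1
   vertex 3.5 2.6 3.7
   vertex 3.7 1.2 0.9
  endloop
 endfacet
 facet normal -0.910 -0.337 0.243
  outer loop
   vertex 1.6 0.1 3.1
   vertex 0.4 3.7 3.6
   vertex 0.8 0.1 0.1
  endloop
 endfacet
 facet normal 0.377 -0.921 -0.101
  outer loop
   vertex 1.6 0.1 3.1
   vertex 0.8 0.1 0.1
   vertex 3.7 1.2 0.9
  endloop
 endfacet
 facet normal 0.700 -0.618 0.359
  outer loop
   vertex 1.6 0.1 3.1
   vertex 3.7 1.2 0.9
   vertex 3.5 2.6 3.7
  endloop
 endfacet
 facet normal -0.037 -0.014 0.999
  outer loop
   vertex 1.4 1.1 3.6
   vertex 3.5 2.6 3.7
   vertex 0.4 3.7 3.6
  endloop
 endfacet
 facet normal -0.882 -0.339 0.326
  outer loop
   vertex 1.4 1.1 3.6
   vertex 0.4 3.7 3.6
   vertex 1.6 0.1 3.1
  endloop
 endfacet
 facet normal 0.240 -0.395 0.887
  outer loop
   vertex 1.4 1.1 3.6
   vertex 1.6 0.1 3.1
   vertex 3.5 2.6 3.7
  endloop
 endfacet
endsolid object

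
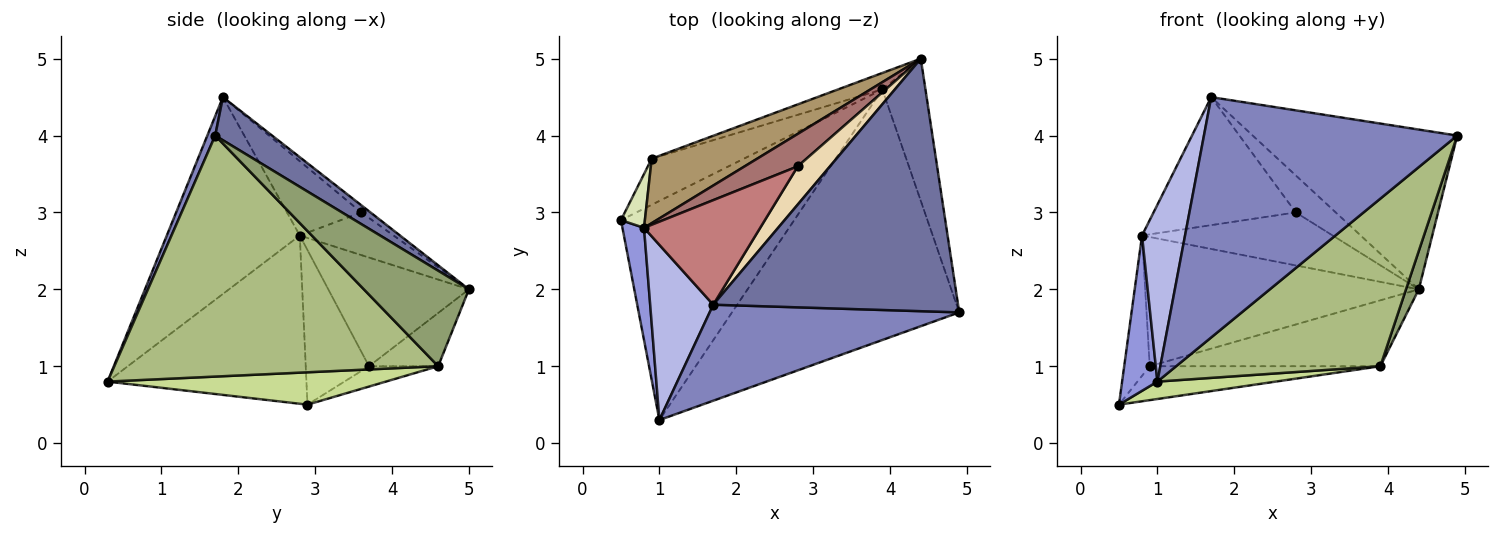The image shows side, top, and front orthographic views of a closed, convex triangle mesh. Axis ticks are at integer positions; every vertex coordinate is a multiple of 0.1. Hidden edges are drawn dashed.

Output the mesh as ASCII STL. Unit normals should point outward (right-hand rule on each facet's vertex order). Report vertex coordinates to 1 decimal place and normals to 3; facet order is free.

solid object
 facet normal 0.147 0.529 0.836
  outer loop
   vertex 1.7 1.8 4.5
   vertex 4.9 1.7 4.0
   vertex 4.4 5.0 2.0
  endloop
 endfacet
 facet normal 0.029 -0.928 0.371
  outer loop
   vertex 1.0 0.3 0.8
   vertex 4.9 1.7 4.0
   vertex 1.7 1.8 4.5
  endloop
 endfacet
 facet normal -0.977 -0.173 0.125
  outer loop
   vertex 0.8 2.8 2.7
   vertex 0.5 2.9 0.5
   vertex 1.0 0.3 0.8
  endloop
 endfacet
 facet normal -0.910 -0.294 0.292
  outer loop
   vertex 0.8 2.8 2.7
   vertex 1.0 0.3 0.8
   vertex 1.7 1.8 4.5
  endloop
 endfacet
 facet normal 0.906 -0.110 -0.409
  outer loop
   vertex 3.9 4.6 1.0
   vertex 4.4 5.0 2.0
   vertex 4.9 1.7 4.0
  endloop
 endfacet
 facet normal 0.661 -0.417 -0.624
  outer loop
   vertex 3.9 4.6 1.0
   vertex 4.9 1.7 4.0
   vertex 1.0 0.3 0.8
  endloop
 endfacet
 facet normal 0.183 -0.078 -0.980
  outer loop
   vertex 3.9 4.6 1.0
   vertex 1.0 0.3 0.8
   vertex 0.5 2.9 0.5
  endloop
 endfacet
 facet normal -0.918 0.370 0.142
  outer loop
   vertex 0.9 3.7 1.0
   vertex 0.5 2.9 0.5
   vertex 0.8 2.8 2.7
  endloop
 endfacet
 facet normal -0.418 0.813 0.406
  outer loop
   vertex 0.9 3.7 1.0
   vertex 0.8 2.8 2.7
   vertex 4.4 5.0 2.0
  endloop
 endfacet
 facet normal -0.175 0.583 -0.793
  outer loop
   vertex 0.9 3.7 1.0
   vertex 3.9 4.6 1.0
   vertex 0.5 2.9 0.5
  endloop
 endfacet
 facet normal -0.279 0.931 -0.233
  outer loop
   vertex 0.9 3.7 1.0
   vertex 4.4 5.0 2.0
   vertex 3.9 4.6 1.0
  endloop
 endfacet
 facet normal -0.159 0.687 0.709
  outer loop
   vertex 2.8 3.6 3.0
   vertex 1.7 1.8 4.5
   vertex 4.4 5.0 2.0
  endloop
 endfacet
 facet normal -0.387 0.786 0.482
  outer loop
   vertex 2.8 3.6 3.0
   vertex 4.4 5.0 2.0
   vertex 0.8 2.8 2.7
  endloop
 endfacet
 facet normal -0.375 0.718 0.586
  outer loop
   vertex 2.8 3.6 3.0
   vertex 0.8 2.8 2.7
   vertex 1.7 1.8 4.5
  endloop
 endfacet
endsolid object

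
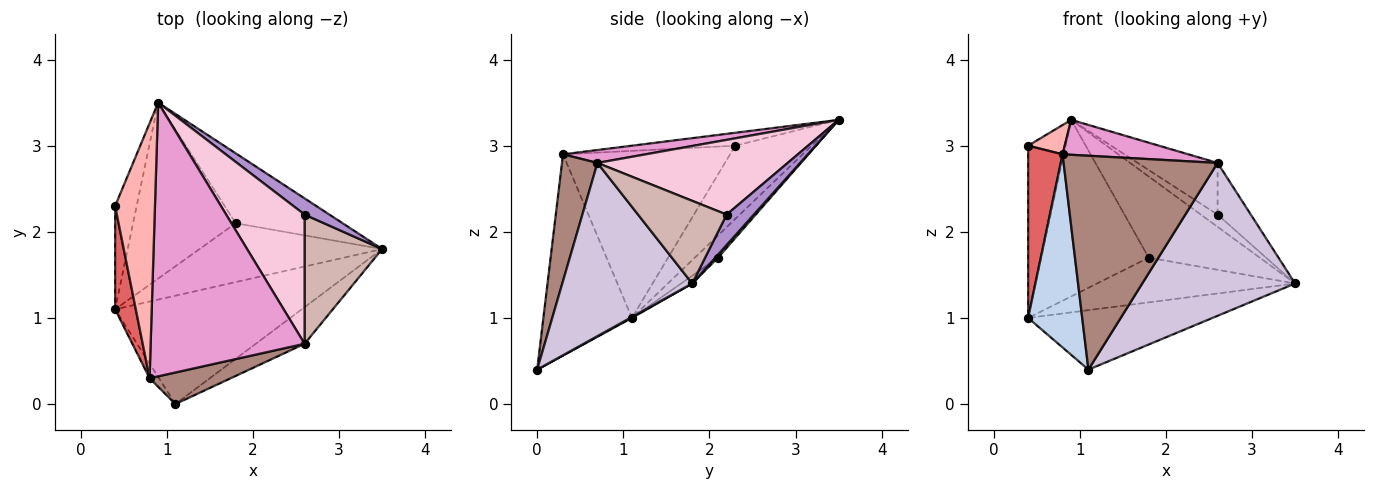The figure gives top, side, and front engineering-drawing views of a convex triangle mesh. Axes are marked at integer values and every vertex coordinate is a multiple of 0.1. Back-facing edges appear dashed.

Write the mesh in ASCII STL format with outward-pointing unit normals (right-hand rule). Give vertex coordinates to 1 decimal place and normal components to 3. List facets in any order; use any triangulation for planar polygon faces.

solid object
 facet normal 0.004 0.481 -0.877
  outer loop
   vertex 1.1 0.0 0.4
   vertex 0.4 1.1 1.0
   vertex 3.5 1.8 1.4
  endloop
 endfacet
 facet normal -0.853 -0.521 -0.040
  outer loop
   vertex 0.8 0.3 2.9
   vertex 0.4 1.1 1.0
   vertex 1.1 0.0 0.4
  endloop
 endfacet
 facet normal -0.034 0.604 -0.796
  outer loop
   vertex 1.8 2.1 1.7
   vertex 3.5 1.8 1.4
   vertex 0.4 1.1 1.0
  endloop
 endfacet
 facet normal -0.151 0.700 -0.698
  outer loop
   vertex 1.8 2.1 1.7
   vertex 0.4 1.1 1.0
   vertex 0.9 3.5 3.3
  endloop
 endfacet
 facet normal 0.019 0.758 -0.652
  outer loop
   vertex 1.8 2.1 1.7
   vertex 0.9 3.5 3.3
   vertex 3.5 1.8 1.4
  endloop
 endfacet
 facet normal -0.868 0.426 -0.255
  outer loop
   vertex 0.4 2.3 3.0
   vertex 0.9 3.5 3.3
   vertex 0.4 1.1 1.0
  endloop
 endfacet
 facet normal -0.972 -0.200 0.120
  outer loop
   vertex 0.4 2.3 3.0
   vertex 0.4 1.1 1.0
   vertex 0.8 0.3 2.9
  endloop
 endfacet
 facet normal -0.307 -0.109 0.946
  outer loop
   vertex 0.4 2.3 3.0
   vertex 0.8 0.3 2.9
   vertex 0.9 3.5 3.3
  endloop
 endfacet
 facet normal 0.699 0.431 0.571
  outer loop
   vertex 2.6 2.2 2.2
   vertex 3.5 1.8 1.4
   vertex 0.9 3.5 3.3
  endloop
 endfacet
 facet normal 0.637 -0.750 -0.179
  outer loop
   vertex 2.6 0.7 2.8
   vertex 1.1 0.0 0.4
   vertex 3.5 1.8 1.4
  endloop
 endfacet
 facet normal 0.222 -0.965 0.142
  outer loop
   vertex 2.6 0.7 2.8
   vertex 0.8 0.3 2.9
   vertex 1.1 0.0 0.4
  endloop
 endfacet
 facet normal 0.704 0.264 0.660
  outer loop
   vertex 2.6 0.7 2.8
   vertex 3.5 1.8 1.4
   vertex 2.6 2.2 2.2
  endloop
 endfacet
 facet normal 0.083 -0.126 0.989
  outer loop
   vertex 2.6 0.7 2.8
   vertex 0.9 3.5 3.3
   vertex 0.8 0.3 2.9
  endloop
 endfacet
 facet normal 0.663 0.278 0.695
  outer loop
   vertex 2.6 0.7 2.8
   vertex 2.6 2.2 2.2
   vertex 0.9 3.5 3.3
  endloop
 endfacet
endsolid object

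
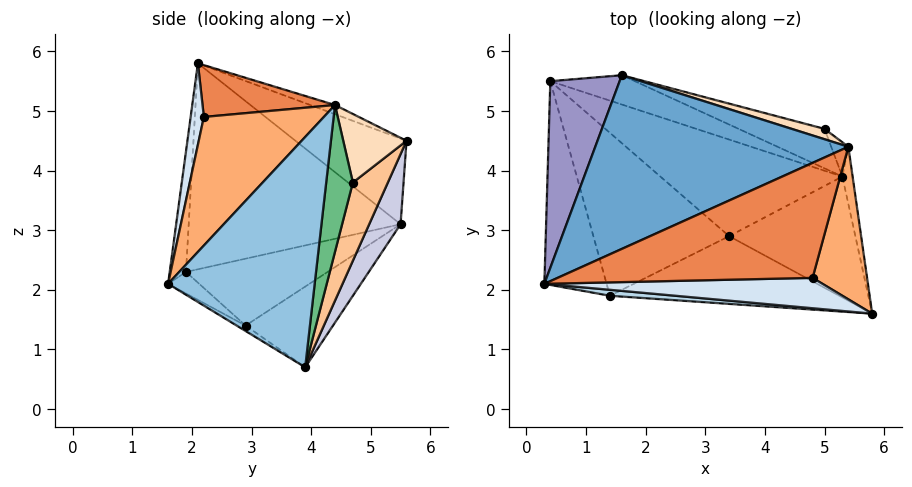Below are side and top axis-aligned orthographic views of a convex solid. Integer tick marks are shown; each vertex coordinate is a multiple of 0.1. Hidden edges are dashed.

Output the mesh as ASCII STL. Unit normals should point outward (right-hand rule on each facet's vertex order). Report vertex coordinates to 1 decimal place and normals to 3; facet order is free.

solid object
 facet normal -0.034 0.359 0.933
  outer loop
   vertex 5.4 4.4 5.1
   vertex 1.6 5.6 4.5
   vertex 0.3 2.1 5.8
  endloop
 endfacet
 facet normal 0.981 0.187 -0.044
  outer loop
   vertex 5.4 4.4 5.1
   vertex 5.8 1.6 2.1
   vertex 5.3 3.9 0.7
  endloop
 endfacet
 facet normal -0.066 -0.997 0.036
  outer loop
   vertex 1.4 1.9 2.3
   vertex 5.8 1.6 2.1
   vertex 0.3 2.1 5.8
  endloop
 endfacet
 facet normal 0.068 -0.970 0.232
  outer loop
   vertex 4.8 2.2 4.9
   vertex 0.3 2.1 5.8
   vertex 5.8 1.6 2.1
  endloop
 endfacet
 facet normal 0.197 -0.142 0.970
  outer loop
   vertex 4.8 2.2 4.9
   vertex 5.4 4.4 5.1
   vertex 0.3 2.1 5.8
  endloop
 endfacet
 facet normal 0.885 -0.275 0.375
  outer loop
   vertex 4.8 2.2 4.9
   vertex 5.8 1.6 2.1
   vertex 5.4 4.4 5.1
  endloop
 endfacet
 facet normal 0.206 0.952 -0.226
  outer loop
   vertex 5.0 4.7 3.8
   vertex 5.3 3.9 0.7
   vertex 1.6 5.6 4.5
  endloop
 endfacet
 facet normal 0.279 0.951 0.134
  outer loop
   vertex 5.0 4.7 3.8
   vertex 1.6 5.6 4.5
   vertex 5.4 4.4 5.1
  endloop
 endfacet
 facet normal 0.767 0.635 -0.090
  outer loop
   vertex 5.0 4.7 3.8
   vertex 5.4 4.4 5.1
   vertex 5.3 3.9 0.7
  endloop
 endfacet
 facet normal -0.037 -0.525 -0.850
  outer loop
   vertex 3.4 2.9 1.4
   vertex 5.3 3.9 0.7
   vertex 5.8 1.6 2.1
  endloop
 endfacet
 facet normal -0.076 -0.578 -0.812
  outer loop
   vertex 3.4 2.9 1.4
   vertex 5.8 1.6 2.1
   vertex 1.4 1.9 2.3
  endloop
 endfacet
 facet normal -0.441 0.076 -0.894
  outer loop
   vertex 0.4 5.5 3.1
   vertex 3.4 2.9 1.4
   vertex 1.4 1.9 2.3
  endloop
 endfacet
 facet normal -0.689 0.463 0.558
  outer loop
   vertex 0.4 5.5 3.1
   vertex 0.3 2.1 5.8
   vertex 1.6 5.6 4.5
  endloop
 endfacet
 facet normal -0.938 -0.198 -0.284
  outer loop
   vertex 0.4 5.5 3.1
   vertex 1.4 1.9 2.3
   vertex 0.3 2.1 5.8
  endloop
 endfacet
 facet normal 0.195 0.952 -0.236
  outer loop
   vertex 0.4 5.5 3.1
   vertex 1.6 5.6 4.5
   vertex 5.3 3.9 0.7
  endloop
 endfacet
 facet normal -0.402 0.129 -0.907
  outer loop
   vertex 0.4 5.5 3.1
   vertex 5.3 3.9 0.7
   vertex 3.4 2.9 1.4
  endloop
 endfacet
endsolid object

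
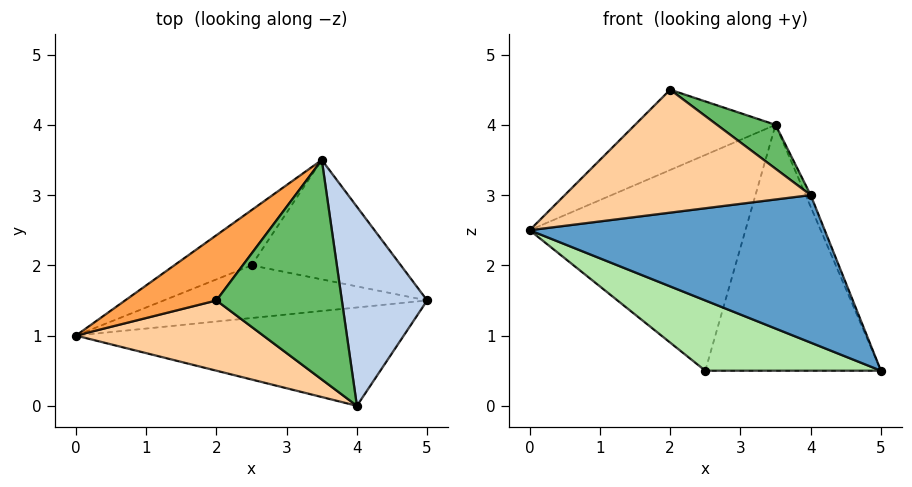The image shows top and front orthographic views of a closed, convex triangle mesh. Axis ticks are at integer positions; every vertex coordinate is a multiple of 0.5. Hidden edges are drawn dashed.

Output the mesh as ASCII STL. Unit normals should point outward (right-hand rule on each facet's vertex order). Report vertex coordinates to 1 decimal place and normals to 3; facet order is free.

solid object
 facet normal -0.137 -0.824 -0.549
  outer loop
   vertex 4.0 0.0 3.0
   vertex 0.0 1.0 2.5
   vertex 5.0 1.5 0.5
  endloop
 endfacet
 facet normal 0.924 0.023 0.383
  outer loop
   vertex 4.0 0.0 3.0
   vertex 5.0 1.5 0.5
   vertex 3.5 3.5 4.0
  endloop
 endfacet
 facet normal -0.636 0.599 0.487
  outer loop
   vertex 2.0 1.5 4.5
   vertex 3.5 3.5 4.0
   vertex 0.0 1.0 2.5
  endloop
 endfacet
 facet normal -0.269 -0.836 0.478
  outer loop
   vertex 2.0 1.5 4.5
   vertex 0.0 1.0 2.5
   vertex 4.0 0.0 3.0
  endloop
 endfacet
 facet normal 0.507 -0.169 0.845
  outer loop
   vertex 2.0 1.5 4.5
   vertex 4.0 0.0 3.0
   vertex 3.5 3.5 4.0
  endloop
 endfacet
 facet normal -0.158 -0.790 -0.592
  outer loop
   vertex 2.5 2.0 0.5
   vertex 5.0 1.5 0.5
   vertex 0.0 1.0 2.5
  endloop
 endfacet
 facet normal -0.505 0.836 -0.214
  outer loop
   vertex 2.5 2.0 0.5
   vertex 0.0 1.0 2.5
   vertex 3.5 3.5 4.0
  endloop
 endfacet
 facet normal 0.177 0.885 -0.430
  outer loop
   vertex 2.5 2.0 0.5
   vertex 3.5 3.5 4.0
   vertex 5.0 1.5 0.5
  endloop
 endfacet
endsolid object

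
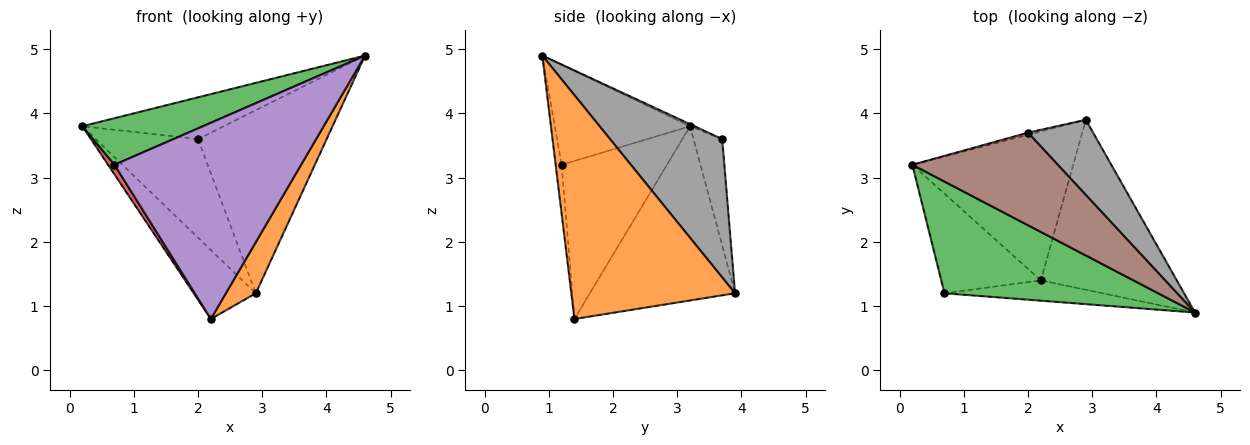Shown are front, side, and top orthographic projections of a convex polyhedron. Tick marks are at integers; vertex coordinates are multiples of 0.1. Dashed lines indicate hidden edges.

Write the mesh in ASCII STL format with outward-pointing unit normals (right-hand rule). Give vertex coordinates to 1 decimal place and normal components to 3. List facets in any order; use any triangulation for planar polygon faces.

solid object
 facet normal -0.701 0.300 -0.647
  outer loop
   vertex 2.2 1.4 0.8
   vertex 0.2 3.2 3.8
   vertex 2.9 3.9 1.2
  endloop
 endfacet
 facet normal 0.844 -0.154 -0.513
  outer loop
   vertex 2.2 1.4 0.8
   vertex 2.9 3.9 1.2
   vertex 4.6 0.9 4.9
  endloop
 endfacet
 facet normal -0.397 -0.353 0.847
  outer loop
   vertex 0.7 1.2 3.2
   vertex 4.6 0.9 4.9
   vertex 0.2 3.2 3.8
  endloop
 endfacet
 facet normal -0.845 -0.052 -0.532
  outer loop
   vertex 0.7 1.2 3.2
   vertex 0.2 3.2 3.8
   vertex 2.2 1.4 0.8
  endloop
 endfacet
 facet normal -0.032 -0.994 -0.103
  outer loop
   vertex 0.7 1.2 3.2
   vertex 2.2 1.4 0.8
   vertex 4.6 0.9 4.9
  endloop
 endfacet
 facet normal -0.013 0.411 0.911
  outer loop
   vertex 2.0 3.7 3.6
   vertex 0.2 3.2 3.8
   vertex 4.6 0.9 4.9
  endloop
 endfacet
 facet normal -0.270 0.963 -0.021
  outer loop
   vertex 2.0 3.7 3.6
   vertex 2.9 3.9 1.2
   vertex 0.2 3.2 3.8
  endloop
 endfacet
 facet normal 0.628 0.720 0.295
  outer loop
   vertex 2.0 3.7 3.6
   vertex 4.6 0.9 4.9
   vertex 2.9 3.9 1.2
  endloop
 endfacet
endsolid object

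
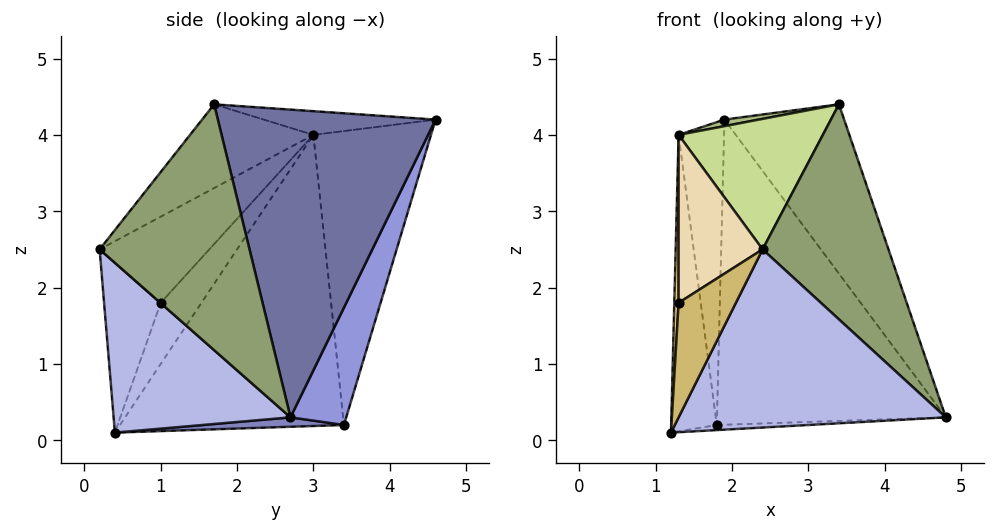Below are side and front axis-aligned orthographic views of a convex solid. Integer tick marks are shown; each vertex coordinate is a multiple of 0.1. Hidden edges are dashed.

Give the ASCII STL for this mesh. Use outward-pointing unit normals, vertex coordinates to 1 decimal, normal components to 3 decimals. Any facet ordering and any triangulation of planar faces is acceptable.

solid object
 facet normal 0.809 0.445 0.385
  outer loop
   vertex 3.4 1.7 4.4
   vertex 4.8 2.7 0.3
   vertex 1.9 4.6 4.2
  endloop
 endfacet
 facet normal 0.039 0.025 -0.999
  outer loop
   vertex 1.8 3.4 0.2
   vertex 4.8 2.7 0.3
   vertex 1.2 0.4 0.1
  endloop
 endfacet
 facet normal 0.227 0.931 -0.285
  outer loop
   vertex 1.8 3.4 0.2
   vertex 1.9 4.6 4.2
   vertex 4.8 2.7 0.3
  endloop
 endfacet
 facet normal 0.522 -0.788 -0.327
  outer loop
   vertex 2.4 0.2 2.5
   vertex 1.2 0.4 0.1
   vertex 4.8 2.7 0.3
  endloop
 endfacet
 facet normal 0.762 -0.640 0.104
  outer loop
   vertex 2.4 0.2 2.5
   vertex 4.8 2.7 0.3
   vertex 3.4 1.7 4.4
  endloop
 endfacet
 facet normal -0.212 -0.042 0.976
  outer loop
   vertex 1.3 3.0 4.0
   vertex 3.4 1.7 4.4
   vertex 1.9 4.6 4.2
  endloop
 endfacet
 facet normal -0.473 -0.553 0.686
  outer loop
   vertex 1.3 3.0 4.0
   vertex 2.4 0.2 2.5
   vertex 3.4 1.7 4.4
  endloop
 endfacet
 facet normal -0.974 0.198 -0.107
  outer loop
   vertex 1.3 3.0 4.0
   vertex 1.8 3.4 0.2
   vertex 1.2 0.4 0.1
  endloop
 endfacet
 facet normal -0.929 0.359 -0.084
  outer loop
   vertex 1.3 3.0 4.0
   vertex 1.9 4.6 4.2
   vertex 1.8 3.4 0.2
  endloop
 endfacet
 facet normal -0.675 -0.682 0.281
  outer loop
   vertex 1.3 1.0 1.8
   vertex 1.2 0.4 0.1
   vertex 2.4 0.2 2.5
  endloop
 endfacet
 facet normal -0.990 -0.105 0.095
  outer loop
   vertex 1.3 1.0 1.8
   vertex 1.3 3.0 4.0
   vertex 1.2 0.4 0.1
  endloop
 endfacet
 facet normal -0.695 -0.532 0.484
  outer loop
   vertex 1.3 1.0 1.8
   vertex 2.4 0.2 2.5
   vertex 1.3 3.0 4.0
  endloop
 endfacet
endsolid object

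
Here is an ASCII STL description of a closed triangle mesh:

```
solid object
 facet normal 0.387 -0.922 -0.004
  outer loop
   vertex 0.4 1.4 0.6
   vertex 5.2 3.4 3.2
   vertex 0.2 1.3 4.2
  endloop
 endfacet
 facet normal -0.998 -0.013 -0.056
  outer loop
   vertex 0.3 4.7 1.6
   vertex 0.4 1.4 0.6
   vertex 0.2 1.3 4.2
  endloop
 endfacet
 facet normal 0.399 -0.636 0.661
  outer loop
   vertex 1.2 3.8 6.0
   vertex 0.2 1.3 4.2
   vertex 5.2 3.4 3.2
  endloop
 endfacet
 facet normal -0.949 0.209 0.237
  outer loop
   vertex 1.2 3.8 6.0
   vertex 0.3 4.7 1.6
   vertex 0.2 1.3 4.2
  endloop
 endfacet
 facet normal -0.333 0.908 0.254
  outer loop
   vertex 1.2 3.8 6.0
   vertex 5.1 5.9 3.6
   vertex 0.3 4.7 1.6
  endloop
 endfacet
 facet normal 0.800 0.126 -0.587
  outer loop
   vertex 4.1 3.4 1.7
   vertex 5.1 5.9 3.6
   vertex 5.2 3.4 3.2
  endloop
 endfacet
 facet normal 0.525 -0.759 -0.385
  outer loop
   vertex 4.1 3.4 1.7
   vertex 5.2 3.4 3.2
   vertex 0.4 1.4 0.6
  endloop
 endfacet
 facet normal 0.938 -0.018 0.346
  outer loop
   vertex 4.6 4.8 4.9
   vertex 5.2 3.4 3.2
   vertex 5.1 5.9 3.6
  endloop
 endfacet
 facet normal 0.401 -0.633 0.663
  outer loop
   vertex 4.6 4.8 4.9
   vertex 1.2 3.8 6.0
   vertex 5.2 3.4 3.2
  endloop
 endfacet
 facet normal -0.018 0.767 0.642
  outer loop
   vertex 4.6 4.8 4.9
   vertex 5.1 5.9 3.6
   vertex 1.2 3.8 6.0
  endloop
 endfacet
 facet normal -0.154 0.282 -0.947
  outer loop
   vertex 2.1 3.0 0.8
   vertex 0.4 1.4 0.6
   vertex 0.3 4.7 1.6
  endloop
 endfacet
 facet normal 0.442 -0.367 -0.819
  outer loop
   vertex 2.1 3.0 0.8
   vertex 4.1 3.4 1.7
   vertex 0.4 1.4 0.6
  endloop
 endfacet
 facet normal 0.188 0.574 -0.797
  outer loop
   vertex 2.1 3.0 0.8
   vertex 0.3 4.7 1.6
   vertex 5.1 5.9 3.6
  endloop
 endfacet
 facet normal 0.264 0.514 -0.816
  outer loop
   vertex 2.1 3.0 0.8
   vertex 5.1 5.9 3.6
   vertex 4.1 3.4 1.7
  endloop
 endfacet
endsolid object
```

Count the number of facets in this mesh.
14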